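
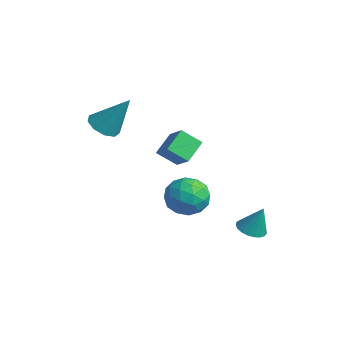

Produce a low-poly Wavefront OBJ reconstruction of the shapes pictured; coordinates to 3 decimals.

v -3.326 -2.087 1.005
v -2.861 -2.819 1.152
v -2.454 -1.173 2.795
v -2.546 -2.441 0.806
v -2.595 -1.897 0.553
v -2.987 -1.442 0.511
v -3.537 -1.288 0.701
v -3.989 -1.508 1.033
v -4.13 -1.999 1.352
v -3.895 -2.53 1.509
v -3.394 -2.854 1.43
v 2.292 2.447 -4.227
v 3.01 2.467 -4.446
v 2.708 2.813 -2.833
v 2.918 2.761 -4.496
v 2.719 3.001 -4.499
v 2.446 3.145 -4.456
v 2.146 3.168 -4.372
v 1.872 3.067 -4.264
v 1.67 2.858 -4.15
v 1.576 2.579 -4.048
v 1.606 2.276 -3.978
v 1.755 2.004 -3.951
v 1.996 1.808 -3.971
v 2.289 1.722 -4.036
v 2.582 1.762 -4.134
v 2.826 1.92 -4.248
v 2.977 2.17 -4.358
v -0.896 1.647 -4.544
v -0.457 0.997 -3.68
v -2.603 1.563 -3.74
v -2.164 0.913 -2.876
v -1.864 2.037 -2.971
v -0.81 2.089 -3.467
v -2.25 0.471 -3.953
v -1.196 0.523 -4.449
v -1.294 0.27 -3.314
v -1.056 1.238 -2.707
v -2.004 1.322 -4.713
v -1.766 2.29 -4.106
v -0.527 1.329 -4.182
v -2.533 1.231 -3.238
v -2.357 1.892 -3.293
v -2.099 1.51 -2.785
v -0.734 1.971 -4.058
v -0.476 1.589 -3.55
v -1.303 2.201 -3.133
v -2.584 0.971 -3.87
v -2.326 0.589 -3.362
v -0.961 1.05 -4.635
v -0.703 0.668 -4.127
v -1.757 0.359 -4.287
v -0.761 0.52 -3.459
v -1.764 0.471 -2.987
v -1.815 0.211 -3.62
v -1.195 0.241 -3.912
v -0.621 1.089 -3.103
v -1.624 1.04 -2.63
v -1.448 1.701 -2.686
v -0.828 1.731 -2.978
v -1.113 0.662 -2.888
v -1.436 1.52 -4.79
v -2.439 1.471 -4.317
v -2.232 0.829 -4.442
v -1.612 0.859 -4.734
v -1.296 2.089 -4.433
v -2.299 2.04 -3.961
v -1.865 2.319 -3.508
v -1.245 2.349 -3.8
v -1.947 1.898 -4.532
v -2.595 1.337 -2.117
v -3.126 0.513 -1.357
v -3.1 2.361 -1.36
v -3.631 1.537 -0.6
v -1.489 1.323 -1.36
v -2.02 0.499 -0.6
v -1.994 2.347 -0.603
v -2.525 1.523 0.157
f 2 1 4
f 2 4 3
f 4 1 5
f 4 5 3
f 5 1 6
f 5 6 3
f 6 1 7
f 6 7 3
f 7 1 8
f 7 8 3
f 8 1 9
f 8 9 3
f 9 1 10
f 9 10 3
f 10 1 11
f 10 11 3
f 11 1 2
f 11 2 3
f 13 12 15
f 13 15 14
f 15 12 16
f 15 16 14
f 16 12 17
f 16 17 14
f 17 12 18
f 17 18 14
f 18 12 19
f 18 19 14
f 19 12 20
f 19 20 14
f 20 12 21
f 20 21 14
f 21 12 22
f 21 22 14
f 22 12 23
f 22 23 14
f 23 12 24
f 23 24 14
f 24 12 25
f 24 25 14
f 25 12 26
f 25 26 14
f 26 12 27
f 26 27 14
f 27 12 28
f 27 28 14
f 28 12 13
f 28 13 14
f 29 66 45
f 66 40 69
f 45 69 34
f 66 69 45
f 29 45 41
f 45 34 46
f 41 46 30
f 45 46 41
f 29 41 50
f 41 30 51
f 50 51 36
f 41 51 50
f 29 50 62
f 50 36 65
f 62 65 39
f 50 65 62
f 29 62 66
f 62 39 70
f 66 70 40
f 62 70 66
f 30 46 57
f 46 34 60
f 57 60 38
f 46 60 57
f 34 69 47
f 69 40 68
f 47 68 33
f 69 68 47
f 40 70 67
f 70 39 63
f 67 63 31
f 70 63 67
f 39 65 64
f 65 36 52
f 64 52 35
f 65 52 64
f 36 51 56
f 51 30 53
f 56 53 37
f 51 53 56
f 32 58 44
f 58 38 59
f 44 59 33
f 58 59 44
f 32 44 42
f 44 33 43
f 42 43 31
f 44 43 42
f 32 42 49
f 42 31 48
f 49 48 35
f 42 48 49
f 32 49 54
f 49 35 55
f 54 55 37
f 49 55 54
f 32 54 58
f 54 37 61
f 58 61 38
f 54 61 58
f 33 59 47
f 59 38 60
f 47 60 34
f 59 60 47
f 31 43 67
f 43 33 68
f 67 68 40
f 43 68 67
f 35 48 64
f 48 31 63
f 64 63 39
f 48 63 64
f 37 55 56
f 55 35 52
f 56 52 36
f 55 52 56
f 38 61 57
f 61 37 53
f 57 53 30
f 61 53 57
f 72 74 71
f 75 72 71
f 71 74 73
f 73 75 71
f 72 78 74
f 76 72 75
f 76 78 72
f 74 78 73
f 77 75 73
f 73 78 77
f 77 76 75
f 78 76 77



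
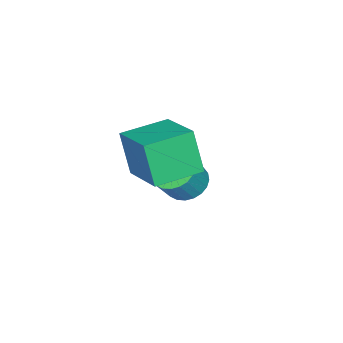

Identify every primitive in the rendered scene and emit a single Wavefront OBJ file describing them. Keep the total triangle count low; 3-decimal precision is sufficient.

v -0.448 0.606 -0.382
v 0.017 1.186 -0.619
v 0.653 1.054 0.305
v 0.188 0.474 0.542
v -0.19 1.338 -0.456
v 0.447 1.206 0.469
v -0.435 1.379 -0.281
v 0.201 1.247 0.644
v -0.683 1.303 -0.121
v -0.047 1.171 0.803
v -0.895 1.12 -0.001
v -0.258 0.988 0.923
v -1.039 0.859 0.06
v -0.402 0.727 0.985
v -1.093 0.559 0.055
v -0.456 0.427 0.979
v -1.048 0.267 -0.017
v -0.412 0.135 0.907
v -0.913 0.026 -0.145
v -0.277 -0.106 0.779
v -0.707 -0.126 -0.309
v -0.07 -0.258 0.616
v -0.461 -0.167 -0.484
v 0.175 -0.299 0.441
v -0.213 -0.091 -0.643
v 0.423 -0.223 0.281
v -0.002 0.092 -0.763
v 0.635 -0.04 0.161
v 0.142 0.353 -0.825
v 0.779 0.221 0.1
v 0.196 0.653 -0.819
v 0.833 0.521 0.105
v 0.152 0.945 -0.747
v 0.788 0.813 0.177
v 2.708 0.637 2.122
v 2.545 0.128 3.641
v 1.268 1.434 2.235
v 1.104 0.925 3.753
v 3.596 2.155 2.727
v 3.432 1.646 4.245
v 2.155 2.952 2.839
v 1.992 2.443 4.358
f 2 1 5
f 2 5 3
f 3 5 6
f 3 6 4
f 5 1 7
f 5 7 6
f 6 7 8
f 6 8 4
f 7 1 9
f 7 9 8
f 8 9 10
f 8 10 4
f 9 1 11
f 9 11 10
f 10 11 12
f 10 12 4
f 11 1 13
f 11 13 12
f 12 13 14
f 12 14 4
f 13 1 15
f 13 15 14
f 14 15 16
f 14 16 4
f 15 1 17
f 15 17 16
f 16 17 18
f 16 18 4
f 17 1 19
f 17 19 18
f 18 19 20
f 18 20 4
f 19 1 21
f 19 21 20
f 20 21 22
f 20 22 4
f 21 1 23
f 21 23 22
f 22 23 24
f 22 24 4
f 23 1 25
f 23 25 24
f 24 25 26
f 24 26 4
f 25 1 27
f 25 27 26
f 26 27 28
f 26 28 4
f 27 1 29
f 27 29 28
f 28 29 30
f 28 30 4
f 29 1 31
f 29 31 30
f 30 31 32
f 30 32 4
f 31 1 33
f 31 33 32
f 32 33 34
f 32 34 4
f 33 1 2
f 33 2 34
f 34 2 3
f 34 3 4
f 36 38 35
f 39 36 35
f 35 38 37
f 37 39 35
f 36 42 38
f 40 36 39
f 40 42 36
f 38 42 37
f 41 39 37
f 37 42 41
f 41 40 39
f 42 40 41



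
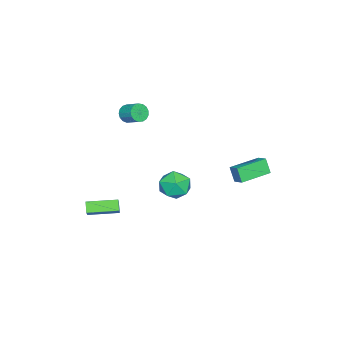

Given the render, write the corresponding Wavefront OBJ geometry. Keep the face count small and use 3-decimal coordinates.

v 2.132 -4.804 -4.002
v 1.639 -5.083 -3.41
v 1.268 -3.048 -3.894
v 0.775 -3.327 -3.302
v 3.045 -4.413 -3.058
v 2.552 -4.692 -2.466
v 2.181 -2.657 -2.95
v 1.688 -2.936 -2.358
v -1.852 3.163 -1.338
v -2.106 2.74 -0.332
v -3.612 4.343 -1.286
v -3.866 3.921 -0.28
v -1.414 3.799 -0.96
v -1.668 3.377 0.046
v -3.174 4.98 -0.908
v -3.428 4.557 0.098
v 0.532 1.267 -0.882
v 1.617 1.477 -0.619
v 0.683 -0.417 -0.161
v 1.768 -0.207 0.102
v 0.936 0.337 0.651
v 0.842 1.377 0.205
v 1.458 -0.317 -0.985
v 1.364 0.723 -1.431
v 2.189 0.498 -0.683
v 1.866 0.902 0.328
v 0.434 0.158 -1.108
v 0.111 0.562 -0.097
v -1.879 -3.863 2.919
v -1.265 -3.924 2.611
v -0.887 -2.958 3.173
v -1.501 -2.897 3.481
v -1.439 -3.735 2.403
v -1.061 -2.769 2.966
v -1.714 -3.575 2.314
v -1.336 -2.609 2.876
v -2.027 -3.482 2.363
v -1.648 -2.516 2.925
v -2.306 -3.475 2.54
v -1.928 -2.509 3.102
v -2.487 -3.558 2.803
v -2.109 -2.592 3.365
v -2.529 -3.71 3.093
v -2.151 -2.744 3.655
v -2.422 -3.897 3.343
v -2.044 -2.931 3.905
v -2.191 -4.077 3.496
v -1.813 -3.111 4.058
v -1.888 -4.207 3.517
v -1.51 -3.241 4.079
v -1.583 -4.259 3.4
v -1.205 -3.293 3.963
v -1.346 -4.22 3.174
v -0.968 -3.254 3.736
v -1.231 -4.099 2.889
v -0.853 -3.133 3.451
f 2 4 1
f 5 2 1
f 1 4 3
f 3 5 1
f 2 8 4
f 6 2 5
f 6 8 2
f 4 8 3
f 7 5 3
f 3 8 7
f 7 6 5
f 8 6 7
f 10 12 9
f 13 10 9
f 9 12 11
f 11 13 9
f 10 16 12
f 14 10 13
f 14 16 10
f 12 16 11
f 15 13 11
f 11 16 15
f 15 14 13
f 16 14 15
f 17 28 22
f 17 22 18
f 17 18 24
f 17 24 27
f 17 27 28
f 18 22 26
f 22 28 21
f 28 27 19
f 27 24 23
f 24 18 25
f 20 26 21
f 20 21 19
f 20 19 23
f 20 23 25
f 20 25 26
f 21 26 22
f 19 21 28
f 23 19 27
f 25 23 24
f 26 25 18
f 30 29 33
f 30 33 31
f 31 33 34
f 31 34 32
f 33 29 35
f 33 35 34
f 34 35 36
f 34 36 32
f 35 29 37
f 35 37 36
f 36 37 38
f 36 38 32
f 37 29 39
f 37 39 38
f 38 39 40
f 38 40 32
f 39 29 41
f 39 41 40
f 40 41 42
f 40 42 32
f 41 29 43
f 41 43 42
f 42 43 44
f 42 44 32
f 43 29 45
f 43 45 44
f 44 45 46
f 44 46 32
f 45 29 47
f 45 47 46
f 46 47 48
f 46 48 32
f 47 29 49
f 47 49 48
f 48 49 50
f 48 50 32
f 49 29 51
f 49 51 50
f 50 51 52
f 50 52 32
f 51 29 53
f 51 53 52
f 52 53 54
f 52 54 32
f 53 29 55
f 53 55 54
f 54 55 56
f 54 56 32
f 55 29 30
f 55 30 56
f 56 30 31
f 56 31 32



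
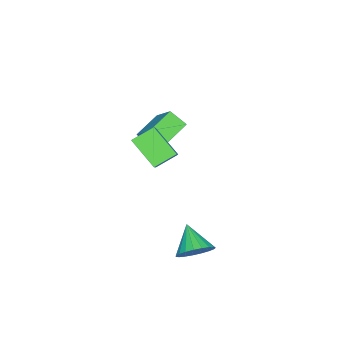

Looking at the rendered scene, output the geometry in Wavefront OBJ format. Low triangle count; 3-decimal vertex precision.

v 0.515 0.071 0.172
v -0.323 0.748 0.744
v 0.852 1.416 -0.927
v 0.014 2.094 -0.355
v 1.546 0.566 1.095
v 0.708 1.244 1.667
v 1.883 1.912 -0.004
v 1.045 2.589 0.568
v -2.913 -0.894 -3.002
v -2.803 -1.714 -2.292
v -4.316 -0.581 -2.423
v -4.206 -1.401 -1.713
v -2.154 0.261 -1.787
v -2.044 -0.559 -1.077
v -3.557 0.574 -1.208
v -3.447 -0.246 -0.498
v 2.541 4.37 -4.419
v 3.224 3.755 -4.411
v 1.719 3.47 -3.461
v 3.318 3.981 -4.118
v 3.278 4.275 -3.876
v 3.109 4.586 -3.728
v 2.843 4.859 -3.7
v 2.524 5.047 -3.796
v 2.208 5.119 -3.999
v 1.95 5.061 -4.275
v 1.794 4.884 -4.576
v 1.767 4.618 -4.85
v 1.873 4.309 -5.049
v 2.095 4.011 -5.139
v 2.394 3.775 -5.104
v 2.719 3.642 -4.951
v 3.012 3.635 -4.706
f 2 4 1
f 5 2 1
f 1 4 3
f 3 5 1
f 2 8 4
f 6 2 5
f 6 8 2
f 4 8 3
f 7 5 3
f 3 8 7
f 7 6 5
f 8 6 7
f 10 12 9
f 13 10 9
f 9 12 11
f 11 13 9
f 10 16 12
f 14 10 13
f 14 16 10
f 12 16 11
f 15 13 11
f 11 16 15
f 15 14 13
f 16 14 15
f 18 17 20
f 18 20 19
f 20 17 21
f 20 21 19
f 21 17 22
f 21 22 19
f 22 17 23
f 22 23 19
f 23 17 24
f 23 24 19
f 24 17 25
f 24 25 19
f 25 17 26
f 25 26 19
f 26 17 27
f 26 27 19
f 27 17 28
f 27 28 19
f 28 17 29
f 28 29 19
f 29 17 30
f 29 30 19
f 30 17 31
f 30 31 19
f 31 17 32
f 31 32 19
f 32 17 33
f 32 33 19
f 33 17 18
f 33 18 19



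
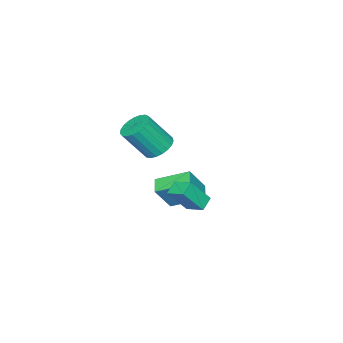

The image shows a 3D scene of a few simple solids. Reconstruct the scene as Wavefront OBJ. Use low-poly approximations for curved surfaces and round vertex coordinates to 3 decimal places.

v -0.091 -0.32 1.979
v 0.421 -0.885 1.428
v 1.282 -1.804 3.17
v 0.771 -1.24 3.721
v 0.658 -0.578 1.473
v 1.52 -1.497 3.215
v 0.766 -0.226 1.605
v 1.628 -1.146 3.347
v 0.726 0.109 1.801
v 1.588 -0.81 3.544
v 0.545 0.37 2.029
v 1.407 -0.549 3.771
v 0.254 0.512 2.248
v 1.115 -0.407 3.99
v -0.097 0.51 2.42
v 0.764 -0.41 4.162
v -0.447 0.364 2.516
v 0.415 -0.555 4.258
v -0.735 0.1 2.519
v 0.126 -0.819 4.261
v -0.912 -0.237 2.429
v -0.05 -1.156 4.171
v -0.947 -0.588 2.261
v -0.085 -1.507 4.003
v -0.833 -0.893 2.044
v 0.028 -1.812 3.786
v -0.592 -1.099 1.816
v 0.27 -2.018 3.558
v -0.264 -1.17 1.616
v 0.598 -2.089 3.358
v 0.094 -1.094 1.479
v 0.956 -2.014 3.221
v -3.748 -2.162 -4.258
v -4.555 -0.399 -3.4
v -2.972 -1.614 -4.656
v -3.779 0.149 -3.799
v -2.701 -2.469 -2.641
v -3.508 -0.706 -1.784
v -1.925 -1.921 -3.04
v -2.732 -0.158 -2.182
v -0.829 0.945 -2.74
v -1.631 0.871 -2.275
v -0.686 2.099 -2.31
v -1.488 2.025 -1.845
v 0.068 0.295 -1.295
v -0.734 0.221 -0.83
v 0.211 1.449 -0.865
v -0.591 1.375 -0.4
f 2 1 5
f 2 5 3
f 3 5 6
f 3 6 4
f 5 1 7
f 5 7 6
f 6 7 8
f 6 8 4
f 7 1 9
f 7 9 8
f 8 9 10
f 8 10 4
f 9 1 11
f 9 11 10
f 10 11 12
f 10 12 4
f 11 1 13
f 11 13 12
f 12 13 14
f 12 14 4
f 13 1 15
f 13 15 14
f 14 15 16
f 14 16 4
f 15 1 17
f 15 17 16
f 16 17 18
f 16 18 4
f 17 1 19
f 17 19 18
f 18 19 20
f 18 20 4
f 19 1 21
f 19 21 20
f 20 21 22
f 20 22 4
f 21 1 23
f 21 23 22
f 22 23 24
f 22 24 4
f 23 1 25
f 23 25 24
f 24 25 26
f 24 26 4
f 25 1 27
f 25 27 26
f 26 27 28
f 26 28 4
f 27 1 29
f 27 29 28
f 28 29 30
f 28 30 4
f 29 1 31
f 29 31 30
f 30 31 32
f 30 32 4
f 31 1 2
f 31 2 32
f 32 2 3
f 32 3 4
f 34 36 33
f 37 34 33
f 33 36 35
f 35 37 33
f 34 40 36
f 38 34 37
f 38 40 34
f 36 40 35
f 39 37 35
f 35 40 39
f 39 38 37
f 40 38 39
f 42 44 41
f 45 42 41
f 41 44 43
f 43 45 41
f 42 48 44
f 46 42 45
f 46 48 42
f 44 48 43
f 47 45 43
f 43 48 47
f 47 46 45
f 48 46 47



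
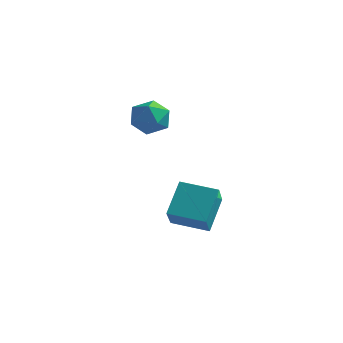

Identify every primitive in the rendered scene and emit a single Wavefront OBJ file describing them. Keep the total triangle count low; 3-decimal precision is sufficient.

v -1.083 1.651 -1.256
v -1.163 2.886 -0.047
v -1.476 2.722 -2.377
v -1.555 3.958 -1.169
v 0.495 1.982 -1.491
v 0.416 3.218 -0.283
v 0.103 3.054 -2.613
v 0.023 4.289 -1.404
v -3.146 3.506 3.18
v -2.258 3.766 3.143
v -2.722 2.074 3.297
v -1.834 2.334 3.26
v -2.347 2.542 4.002
v -2.609 3.427 3.93
v -2.371 2.413 2.51
v -2.633 3.298 2.438
v -1.78 3.091 2.729
v -1.765 3.17 3.651
v -3.215 2.67 2.789
v -3.2 2.749 3.711
f 2 4 1
f 5 2 1
f 1 4 3
f 3 5 1
f 2 8 4
f 6 2 5
f 6 8 2
f 4 8 3
f 7 5 3
f 3 8 7
f 7 6 5
f 8 6 7
f 9 20 14
f 9 14 10
f 9 10 16
f 9 16 19
f 9 19 20
f 10 14 18
f 14 20 13
f 20 19 11
f 19 16 15
f 16 10 17
f 12 18 13
f 12 13 11
f 12 11 15
f 12 15 17
f 12 17 18
f 13 18 14
f 11 13 20
f 15 11 19
f 17 15 16
f 18 17 10



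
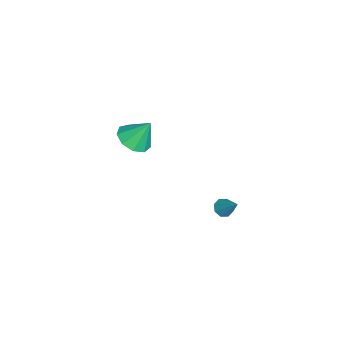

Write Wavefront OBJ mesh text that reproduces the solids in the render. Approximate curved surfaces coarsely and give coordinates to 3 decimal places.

v 3.264 2.855 2.448
v 3.582 3.122 2.058
v 4.036 3.605 3.592
v 3.219 3.343 2.158
v 2.883 3.278 2.428
v 2.77 2.965 2.71
v 2.946 2.587 2.839
v 3.309 2.366 2.739
v 3.646 2.432 2.469
v 3.759 2.745 2.187
v -3.732 -2.615 1.119
v -2.823 -3.147 1.439
v -3.708 -1.685 2.601
v -2.637 -2.531 1.049
v -2.963 -1.954 0.692
v -3.648 -1.687 0.535
v -4.373 -1.854 0.651
v -4.797 -2.377 0.986
v -4.723 -3.011 1.383
v -4.185 -3.461 1.657
v -3.435 -3.514 1.679
f 2 1 4
f 2 4 3
f 4 1 5
f 4 5 3
f 5 1 6
f 5 6 3
f 6 1 7
f 6 7 3
f 7 1 8
f 7 8 3
f 8 1 9
f 8 9 3
f 9 1 10
f 9 10 3
f 10 1 2
f 10 2 3
f 12 11 14
f 12 14 13
f 14 11 15
f 14 15 13
f 15 11 16
f 15 16 13
f 16 11 17
f 16 17 13
f 17 11 18
f 17 18 13
f 18 11 19
f 18 19 13
f 19 11 20
f 19 20 13
f 20 11 21
f 20 21 13
f 21 11 12
f 21 12 13



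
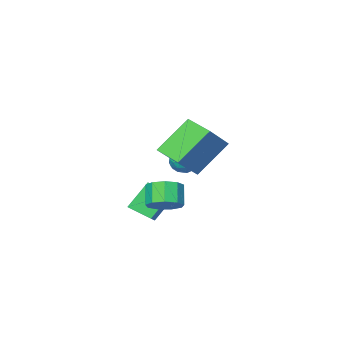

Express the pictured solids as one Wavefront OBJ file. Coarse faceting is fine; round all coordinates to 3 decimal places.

v -1.893 -1.534 -2.528
v -1.22 -2.401 -1.951
v -0.701 -0.02 -1.645
v -0.028 -0.886 -1.068
v -0.852 -1.594 -3.832
v -0.179 -2.46 -3.255
v 0.34 -0.079 -2.949
v 1.013 -0.946 -2.372
v 0.01 1.433 0.862
v -1.428 1.682 2.468
v -0.18 2.768 0.485
v -1.618 3.017 2.091
v 1.358 1.943 1.989
v -0.08 2.192 3.595
v 1.168 3.278 1.612
v -0.27 3.527 3.218
v -3.979 -2.621 -1.338
v -3.253 -2.715 -1.603
v -3.847 -3.645 -0.617
v -3.121 -3.739 -0.882
v -3.291 -3.138 -0.418
v -3.373 -2.505 -0.863
v -3.727 -3.855 -1.357
v -3.809 -3.222 -1.802
v -3.098 -3.477 -1.615
v -2.828 -3.034 -1.035
v -4.272 -3.326 -1.185
v -4.002 -2.883 -0.605
v -3.628 -2.578 -1.534
v -3.472 -3.782 -0.686
v -3.572 -3.429 -0.413
v -3.146 -3.483 -0.569
v -3.698 -2.455 -1.099
v -3.272 -2.51 -1.255
v -3.294 -2.758 -0.558
v -3.828 -3.85 -0.965
v -3.402 -3.905 -1.121
v -3.954 -2.877 -1.651
v -3.528 -2.931 -1.807
v -3.806 -3.602 -1.662
v -3.11 -3.081 -1.697
v -3.032 -3.683 -1.273
v -3.388 -3.751 -1.552
v -3.436 -3.38 -1.813
v -2.951 -2.821 -1.356
v -2.874 -3.422 -0.932
v -2.974 -3.069 -0.659
v -3.022 -2.697 -0.921
v -2.86 -3.269 -1.362
v -4.226 -2.938 -1.288
v -4.149 -3.539 -0.864
v -4.078 -3.663 -1.299
v -4.126 -3.291 -1.561
v -4.068 -2.677 -0.947
v -3.99 -3.279 -0.523
v -3.664 -2.98 -0.407
v -3.712 -2.609 -0.668
v -4.24 -3.091 -0.858
v 1.39 2.605 -1.062
v 1.804 1.929 -1.309
v 1.424 1.359 -0.385
v 1.01 2.035 -0.138
v 2.135 2.249 -0.976
v 1.755 1.679 -0.052
v 2.117 2.735 -0.683
v 1.737 2.165 0.241
v 1.759 3.16 -0.568
v 1.379 2.59 0.356
v 1.228 3.326 -0.683
v 0.849 2.756 0.24
v 0.773 3.154 -0.976
v 0.394 2.584 -0.053
v 0.607 2.725 -1.309
v 0.227 2.155 -0.386
v 0.807 2.24 -1.527
v 0.427 1.67 -0.603
v 1.279 1.926 -1.526
v 0.9 1.356 -0.603
f 2 4 1
f 5 2 1
f 1 4 3
f 3 5 1
f 2 8 4
f 6 2 5
f 6 8 2
f 4 8 3
f 7 5 3
f 3 8 7
f 7 6 5
f 8 6 7
f 10 12 9
f 13 10 9
f 9 12 11
f 11 13 9
f 10 16 12
f 14 10 13
f 14 16 10
f 12 16 11
f 15 13 11
f 11 16 15
f 15 14 13
f 16 14 15
f 17 54 33
f 54 28 57
f 33 57 22
f 54 57 33
f 17 33 29
f 33 22 34
f 29 34 18
f 33 34 29
f 17 29 38
f 29 18 39
f 38 39 24
f 29 39 38
f 17 38 50
f 38 24 53
f 50 53 27
f 38 53 50
f 17 50 54
f 50 27 58
f 54 58 28
f 50 58 54
f 18 34 45
f 34 22 48
f 45 48 26
f 34 48 45
f 22 57 35
f 57 28 56
f 35 56 21
f 57 56 35
f 28 58 55
f 58 27 51
f 55 51 19
f 58 51 55
f 27 53 52
f 53 24 40
f 52 40 23
f 53 40 52
f 24 39 44
f 39 18 41
f 44 41 25
f 39 41 44
f 20 46 32
f 46 26 47
f 32 47 21
f 46 47 32
f 20 32 30
f 32 21 31
f 30 31 19
f 32 31 30
f 20 30 37
f 30 19 36
f 37 36 23
f 30 36 37
f 20 37 42
f 37 23 43
f 42 43 25
f 37 43 42
f 20 42 46
f 42 25 49
f 46 49 26
f 42 49 46
f 21 47 35
f 47 26 48
f 35 48 22
f 47 48 35
f 19 31 55
f 31 21 56
f 55 56 28
f 31 56 55
f 23 36 52
f 36 19 51
f 52 51 27
f 36 51 52
f 25 43 44
f 43 23 40
f 44 40 24
f 43 40 44
f 26 49 45
f 49 25 41
f 45 41 18
f 49 41 45
f 60 59 63
f 60 63 61
f 61 63 64
f 61 64 62
f 63 59 65
f 63 65 64
f 64 65 66
f 64 66 62
f 65 59 67
f 65 67 66
f 66 67 68
f 66 68 62
f 67 59 69
f 67 69 68
f 68 69 70
f 68 70 62
f 69 59 71
f 69 71 70
f 70 71 72
f 70 72 62
f 71 59 73
f 71 73 72
f 72 73 74
f 72 74 62
f 73 59 75
f 73 75 74
f 74 75 76
f 74 76 62
f 75 59 77
f 75 77 76
f 76 77 78
f 76 78 62
f 77 59 60
f 77 60 78
f 78 60 61
f 78 61 62



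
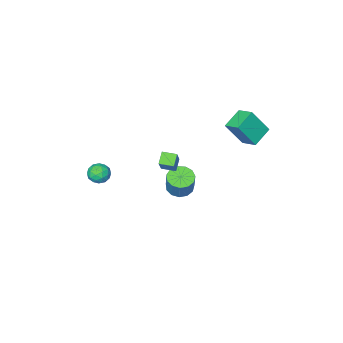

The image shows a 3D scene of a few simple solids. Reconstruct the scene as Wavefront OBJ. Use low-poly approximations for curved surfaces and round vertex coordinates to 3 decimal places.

v -1.928 -2.224 -2.719
v -1.143 -2.434 -2.832
v -0.788 -1.846 -1.454
v -1.572 -1.636 -1.341
v -1.189 -2.007 -3.002
v -0.834 -1.419 -1.624
v -1.47 -1.649 -3.083
v -1.114 -1.061 -1.704
v -1.896 -1.473 -3.048
v -1.54 -0.885 -1.669
v -2.332 -1.536 -2.908
v -1.976 -0.948 -1.53
v -2.64 -1.817 -2.709
v -2.284 -1.229 -1.331
v -2.722 -2.227 -2.513
v -2.366 -1.639 -1.135
v -2.551 -2.636 -2.382
v -2.196 -2.048 -1.004
v -2.183 -2.915 -2.358
v -1.827 -2.327 -0.98
v -1.734 -2.974 -2.449
v -1.378 -2.386 -1.071
v -1.346 -2.795 -2.626
v -0.991 -2.207 -1.248
v 3.485 -1.357 1.393
v 3.919 -1.782 1.749
v 3.361 -2.158 0.591
v 3.795 -2.583 0.947
v 3.157 -2.433 1.207
v 3.234 -1.938 1.702
v 4.046 -2.002 0.638
v 4.123 -1.507 1.133
v 4.266 -2.18 1.283
v 3.717 -2.447 1.634
v 3.563 -1.493 0.706
v 3.014 -1.76 1.057
v 3.713 -1.499 1.641
v 3.567 -2.441 0.699
v 3.192 -2.353 0.851
v 3.447 -2.602 1.061
v 3.31 -1.591 1.614
v 3.566 -1.841 1.823
v 3.118 -2.224 1.504
v 3.714 -2.099 0.517
v 3.97 -2.349 0.726
v 3.833 -1.338 1.279
v 4.088 -1.587 1.489
v 4.162 -1.716 0.836
v 4.172 -1.983 1.577
v 4.099 -2.454 1.106
v 4.247 -2.112 0.924
v 4.292 -1.821 1.215
v 3.849 -2.14 1.783
v 3.776 -2.61 1.312
v 3.401 -2.523 1.464
v 3.447 -2.232 1.756
v 4.053 -2.374 1.509
v 3.504 -1.33 1.028
v 3.431 -1.8 0.557
v 3.833 -1.708 0.584
v 3.879 -1.417 0.876
v 3.181 -1.486 1.234
v 3.108 -1.957 0.763
v 2.988 -2.119 1.125
v 3.033 -1.828 1.416
v 3.227 -1.566 0.831
v -1.099 -2.578 0.032
v -0.356 -1.731 1.344
v -1.684 -1.951 -0.042
v -0.941 -1.104 1.27
v -0.599 -2.176 -0.51
v 0.144 -1.329 0.802
v -1.184 -1.549 -0.584
v -0.441 -0.702 0.728
v -4.814 0.974 3.162
v -3.979 0.461 4.636
v -4.922 2.007 3.581
v -4.087 1.494 5.056
v -3.613 1.326 2.604
v -2.778 0.813 4.079
v -3.721 2.359 3.024
v -2.886 1.846 4.498
f 2 1 5
f 2 5 3
f 3 5 6
f 3 6 4
f 5 1 7
f 5 7 6
f 6 7 8
f 6 8 4
f 7 1 9
f 7 9 8
f 8 9 10
f 8 10 4
f 9 1 11
f 9 11 10
f 10 11 12
f 10 12 4
f 11 1 13
f 11 13 12
f 12 13 14
f 12 14 4
f 13 1 15
f 13 15 14
f 14 15 16
f 14 16 4
f 15 1 17
f 15 17 16
f 16 17 18
f 16 18 4
f 17 1 19
f 17 19 18
f 18 19 20
f 18 20 4
f 19 1 21
f 19 21 20
f 20 21 22
f 20 22 4
f 21 1 23
f 21 23 22
f 22 23 24
f 22 24 4
f 23 1 2
f 23 2 24
f 24 2 3
f 24 3 4
f 25 62 41
f 62 36 65
f 41 65 30
f 62 65 41
f 25 41 37
f 41 30 42
f 37 42 26
f 41 42 37
f 25 37 46
f 37 26 47
f 46 47 32
f 37 47 46
f 25 46 58
f 46 32 61
f 58 61 35
f 46 61 58
f 25 58 62
f 58 35 66
f 62 66 36
f 58 66 62
f 26 42 53
f 42 30 56
f 53 56 34
f 42 56 53
f 30 65 43
f 65 36 64
f 43 64 29
f 65 64 43
f 36 66 63
f 66 35 59
f 63 59 27
f 66 59 63
f 35 61 60
f 61 32 48
f 60 48 31
f 61 48 60
f 32 47 52
f 47 26 49
f 52 49 33
f 47 49 52
f 28 54 40
f 54 34 55
f 40 55 29
f 54 55 40
f 28 40 38
f 40 29 39
f 38 39 27
f 40 39 38
f 28 38 45
f 38 27 44
f 45 44 31
f 38 44 45
f 28 45 50
f 45 31 51
f 50 51 33
f 45 51 50
f 28 50 54
f 50 33 57
f 54 57 34
f 50 57 54
f 29 55 43
f 55 34 56
f 43 56 30
f 55 56 43
f 27 39 63
f 39 29 64
f 63 64 36
f 39 64 63
f 31 44 60
f 44 27 59
f 60 59 35
f 44 59 60
f 33 51 52
f 51 31 48
f 52 48 32
f 51 48 52
f 34 57 53
f 57 33 49
f 53 49 26
f 57 49 53
f 68 70 67
f 71 68 67
f 67 70 69
f 69 71 67
f 68 74 70
f 72 68 71
f 72 74 68
f 70 74 69
f 73 71 69
f 69 74 73
f 73 72 71
f 74 72 73
f 76 78 75
f 79 76 75
f 75 78 77
f 77 79 75
f 76 82 78
f 80 76 79
f 80 82 76
f 78 82 77
f 81 79 77
f 77 82 81
f 81 80 79
f 82 80 81



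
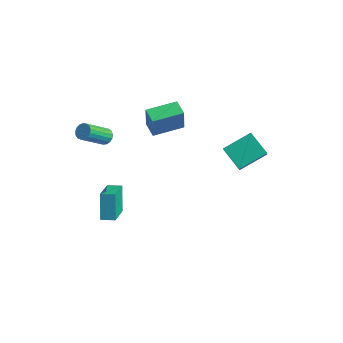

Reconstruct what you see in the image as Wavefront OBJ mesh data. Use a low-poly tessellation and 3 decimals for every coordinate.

v -2.872 -3.482 -4.003
v -3.428 -2.795 -2.504
v -3.691 -1.897 -5.033
v -4.248 -1.211 -3.534
v -2.132 -3.049 -3.926
v -2.689 -2.363 -2.427
v -2.952 -1.465 -4.956
v -3.508 -0.778 -3.457
v -1.493 -0.446 2.267
v -1.394 -0.599 3.736
v -2.379 0.066 2.38
v -2.281 -0.088 3.849
v -0.559 1.148 2.371
v -0.461 0.994 3.84
v -1.446 1.659 2.484
v -1.347 1.506 3.953
v 0.91 2.866 -0.191
v 1.683 4.391 0.541
v 2.232 2.6 -1.033
v 3.005 4.125 -0.3
v 1.455 2.055 0.92
v 2.228 3.58 1.653
v 2.777 1.789 0.079
v 3.55 3.314 0.811
v -3.308 -2.342 2.574
v -3.097 -2.039 2.954
v -3.48 -3.415 4.266
v -3.692 -3.718 3.886
v -3.342 -1.972 2.952
v -3.725 -3.348 4.264
v -3.579 -1.99 2.864
v -3.962 -3.366 4.176
v -3.754 -2.089 2.709
v -4.137 -3.465 4.021
v -3.827 -2.245 2.523
v -4.211 -3.622 3.836
v -3.781 -2.424 2.349
v -4.165 -3.801 3.662
v -3.627 -2.584 2.227
v -4.011 -3.96 3.539
v -3.4 -2.688 2.184
v -3.783 -4.065 3.496
v -3.152 -2.713 2.23
v -3.535 -4.09 3.542
v -2.939 -2.653 2.355
v -3.323 -4.03 3.667
v -2.812 -2.522 2.53
v -3.195 -3.898 3.843
v -2.798 -2.349 2.716
v -3.181 -3.725 4.028
v -2.9 -2.175 2.868
v -3.284 -3.551 4.181
f 2 4 1
f 5 2 1
f 1 4 3
f 3 5 1
f 2 8 4
f 6 2 5
f 6 8 2
f 4 8 3
f 7 5 3
f 3 8 7
f 7 6 5
f 8 6 7
f 10 12 9
f 13 10 9
f 9 12 11
f 11 13 9
f 10 16 12
f 14 10 13
f 14 16 10
f 12 16 11
f 15 13 11
f 11 16 15
f 15 14 13
f 16 14 15
f 18 20 17
f 21 18 17
f 17 20 19
f 19 21 17
f 18 24 20
f 22 18 21
f 22 24 18
f 20 24 19
f 23 21 19
f 19 24 23
f 23 22 21
f 24 22 23
f 26 25 29
f 26 29 27
f 27 29 30
f 27 30 28
f 29 25 31
f 29 31 30
f 30 31 32
f 30 32 28
f 31 25 33
f 31 33 32
f 32 33 34
f 32 34 28
f 33 25 35
f 33 35 34
f 34 35 36
f 34 36 28
f 35 25 37
f 35 37 36
f 36 37 38
f 36 38 28
f 37 25 39
f 37 39 38
f 38 39 40
f 38 40 28
f 39 25 41
f 39 41 40
f 40 41 42
f 40 42 28
f 41 25 43
f 41 43 42
f 42 43 44
f 42 44 28
f 43 25 45
f 43 45 44
f 44 45 46
f 44 46 28
f 45 25 47
f 45 47 46
f 46 47 48
f 46 48 28
f 47 25 49
f 47 49 48
f 48 49 50
f 48 50 28
f 49 25 51
f 49 51 50
f 50 51 52
f 50 52 28
f 51 25 26
f 51 26 52
f 52 26 27
f 52 27 28



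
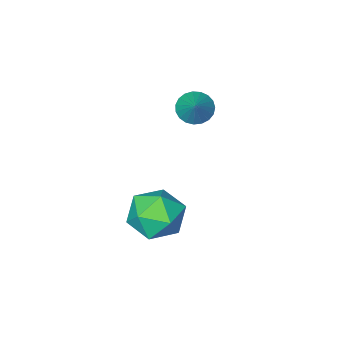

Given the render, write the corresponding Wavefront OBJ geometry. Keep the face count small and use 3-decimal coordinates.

v 0.447 -2.341 0.375
v 1.012 -2.824 0.47
v 1.033 -1.459 1.365
v 1.121 -2.641 0.242
v 1.113 -2.405 0.037
v 0.99 -2.159 -0.109
v 0.773 -1.944 -0.172
v 0.5 -1.798 -0.14
v 0.217 -1.745 -0.019
v -0.026 -1.796 0.17
v -0.187 -1.94 0.394
v -0.239 -2.154 0.615
v -0.172 -2.4 0.794
v 0.002 -2.636 0.901
v 0.253 -2.821 0.917
v 0.537 -2.923 0.839
v 0.806 -2.924 0.681
v 2.06 -0.484 -3.36
v 2.602 -0.154 -4.426
v 3.518 -1.826 -3.034
v 4.06 -1.496 -4.1
v 4.043 -0.707 -3.143
v 3.142 0.122 -3.344
v 2.978 -2.102 -4.116
v 2.077 -1.273 -4.317
v 3.169 -1.154 -4.893
v 3.828 -0.292 -4.292
v 2.292 -1.688 -3.168
v 2.951 -0.826 -2.567
f 2 1 4
f 2 4 3
f 4 1 5
f 4 5 3
f 5 1 6
f 5 6 3
f 6 1 7
f 6 7 3
f 7 1 8
f 7 8 3
f 8 1 9
f 8 9 3
f 9 1 10
f 9 10 3
f 10 1 11
f 10 11 3
f 11 1 12
f 11 12 3
f 12 1 13
f 12 13 3
f 13 1 14
f 13 14 3
f 14 1 15
f 14 15 3
f 15 1 16
f 15 16 3
f 16 1 17
f 16 17 3
f 17 1 2
f 17 2 3
f 18 29 23
f 18 23 19
f 18 19 25
f 18 25 28
f 18 28 29
f 19 23 27
f 23 29 22
f 29 28 20
f 28 25 24
f 25 19 26
f 21 27 22
f 21 22 20
f 21 20 24
f 21 24 26
f 21 26 27
f 22 27 23
f 20 22 29
f 24 20 28
f 26 24 25
f 27 26 19



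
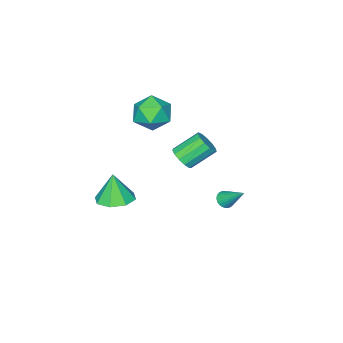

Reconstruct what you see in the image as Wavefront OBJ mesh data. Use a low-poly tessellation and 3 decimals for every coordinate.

v 2.146 -0.138 1.992
v 2.406 -0.534 2.547
v 1.295 0.102 3.523
v 1.034 0.498 2.968
v 2.613 -0.179 2.551
v 1.502 0.457 3.527
v 2.672 0.19 2.378
v 1.56 0.826 3.354
v 2.563 0.454 2.082
v 1.452 1.09 3.058
v 2.322 0.53 1.758
v 1.211 1.166 2.733
v 2.025 0.394 1.508
v 0.914 1.031 2.483
v 1.766 0.09 1.412
v 0.655 0.726 2.387
v 1.628 -0.288 1.5
v 0.516 0.348 2.475
v 1.654 -0.617 1.744
v 0.542 0.019 2.72
v 1.836 -0.795 2.068
v 0.725 -0.159 3.043
v 2.117 -0.764 2.367
v 1.005 -0.128 3.343
v -0.162 -3.214 3.241
v 0.557 -2.537 2.639
v 1.063 -4.623 3.121
v 1.782 -3.946 2.519
v 1.591 -3.733 3.639
v 0.833 -2.862 3.713
v 0.787 -4.298 2.047
v 0.029 -3.427 2.121
v 1.143 -3.207 1.9
v 1.64 -2.858 2.885
v -0.02 -4.302 2.875
v 0.477 -3.953 3.86
v -2.061 -1.115 -4.225
v -1.522 -1.177 -4.137
v -2.119 0.155 -2.995
v -1.523 -1.027 -4.291
v -1.605 -0.891 -4.436
v -1.757 -0.79 -4.548
v -1.956 -0.737 -4.611
v -2.17 -0.743 -4.615
v -2.368 -0.805 -4.56
v -2.519 -0.914 -4.454
v -2.601 -1.054 -4.314
v -2.6 -1.203 -4.159
v -2.518 -1.339 -4.015
v -2.366 -1.441 -3.903
v -2.167 -1.493 -3.84
v -1.953 -1.488 -3.836
v -1.755 -1.426 -3.891
v -1.604 -1.317 -3.997
v 3.19 -3.853 -2.65
v 3.766 -4.759 -2.769
v 3.07 -4.147 -0.99
v 4.241 -4.1 -2.617
v 4.101 -3.296 -2.485
v 3.427 -2.819 -2.45
v 2.615 -2.947 -2.531
v 2.139 -3.606 -2.683
v 2.28 -4.41 -2.815
v 2.953 -4.888 -2.85
f 2 1 5
f 2 5 3
f 3 5 6
f 3 6 4
f 5 1 7
f 5 7 6
f 6 7 8
f 6 8 4
f 7 1 9
f 7 9 8
f 8 9 10
f 8 10 4
f 9 1 11
f 9 11 10
f 10 11 12
f 10 12 4
f 11 1 13
f 11 13 12
f 12 13 14
f 12 14 4
f 13 1 15
f 13 15 14
f 14 15 16
f 14 16 4
f 15 1 17
f 15 17 16
f 16 17 18
f 16 18 4
f 17 1 19
f 17 19 18
f 18 19 20
f 18 20 4
f 19 1 21
f 19 21 20
f 20 21 22
f 20 22 4
f 21 1 23
f 21 23 22
f 22 23 24
f 22 24 4
f 23 1 2
f 23 2 24
f 24 2 3
f 24 3 4
f 25 36 30
f 25 30 26
f 25 26 32
f 25 32 35
f 25 35 36
f 26 30 34
f 30 36 29
f 36 35 27
f 35 32 31
f 32 26 33
f 28 34 29
f 28 29 27
f 28 27 31
f 28 31 33
f 28 33 34
f 29 34 30
f 27 29 36
f 31 27 35
f 33 31 32
f 34 33 26
f 38 37 40
f 38 40 39
f 40 37 41
f 40 41 39
f 41 37 42
f 41 42 39
f 42 37 43
f 42 43 39
f 43 37 44
f 43 44 39
f 44 37 45
f 44 45 39
f 45 37 46
f 45 46 39
f 46 37 47
f 46 47 39
f 47 37 48
f 47 48 39
f 48 37 49
f 48 49 39
f 49 37 50
f 49 50 39
f 50 37 51
f 50 51 39
f 51 37 52
f 51 52 39
f 52 37 53
f 52 53 39
f 53 37 54
f 53 54 39
f 54 37 38
f 54 38 39
f 56 55 58
f 56 58 57
f 58 55 59
f 58 59 57
f 59 55 60
f 59 60 57
f 60 55 61
f 60 61 57
f 61 55 62
f 61 62 57
f 62 55 63
f 62 63 57
f 63 55 64
f 63 64 57
f 64 55 56
f 64 56 57



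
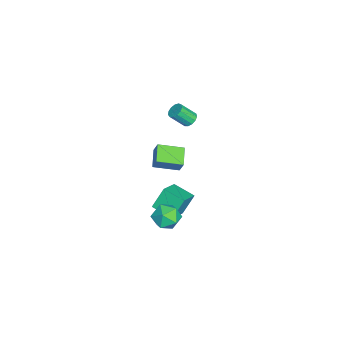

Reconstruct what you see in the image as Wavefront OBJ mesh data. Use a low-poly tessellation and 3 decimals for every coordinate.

v 0.735 2.525 -0.37
v 2.022 2.144 0.364
v 1.283 3.708 -0.718
v 2.57 3.328 0.015
v 1.23 1.952 -1.535
v 2.517 1.572 -0.802
v 1.778 3.136 -1.884
v 3.065 2.755 -1.15
v 3.904 3.078 0.598
v 4.583 3.185 0.01
v 3.397 1.955 -0.19
v 4.076 2.062 -0.778
v 4.245 1.762 0.058
v 4.558 2.456 0.545
v 3.422 2.684 -0.725
v 3.735 3.378 -0.238
v 4.284 2.941 -0.808
v 4.793 2.372 -0.324
v 3.187 2.768 0.144
v 3.696 2.199 0.628
v 0.718 1.408 2.475
v 1.033 1.677 3.274
v 0.435 2.824 2.109
v 0.75 3.094 2.908
v 1.81 1.506 2.012
v 2.125 1.776 2.811
v 1.527 2.923 1.646
v 1.842 3.192 2.445
v -3.801 2.777 1.315
v -3.477 3.126 1.549
v -3.256 2.312 2.458
v -3.579 1.963 2.225
v -3.75 3.176 1.66
v -3.528 2.363 2.569
v -4.038 3.1 1.662
v -3.817 2.286 2.571
v -4.251 2.921 1.554
v -4.03 2.107 2.463
v -4.322 2.696 1.37
v -4.1 1.883 2.279
v -4.226 2.497 1.169
v -4.005 1.684 2.078
v -3.996 2.387 1.014
v -3.775 1.573 1.923
v -3.703 2.4 0.955
v -3.482 1.587 1.864
v -3.442 2.533 1.01
v -3.221 1.72 1.92
v -3.294 2.744 1.163
v -3.073 1.93 2.072
v -3.307 2.964 1.363
v -3.086 2.151 2.273
f 2 4 1
f 5 2 1
f 1 4 3
f 3 5 1
f 2 8 4
f 6 2 5
f 6 8 2
f 4 8 3
f 7 5 3
f 3 8 7
f 7 6 5
f 8 6 7
f 9 20 14
f 9 14 10
f 9 10 16
f 9 16 19
f 9 19 20
f 10 14 18
f 14 20 13
f 20 19 11
f 19 16 15
f 16 10 17
f 12 18 13
f 12 13 11
f 12 11 15
f 12 15 17
f 12 17 18
f 13 18 14
f 11 13 20
f 15 11 19
f 17 15 16
f 18 17 10
f 22 24 21
f 25 22 21
f 21 24 23
f 23 25 21
f 22 28 24
f 26 22 25
f 26 28 22
f 24 28 23
f 27 25 23
f 23 28 27
f 27 26 25
f 28 26 27
f 30 29 33
f 30 33 31
f 31 33 34
f 31 34 32
f 33 29 35
f 33 35 34
f 34 35 36
f 34 36 32
f 35 29 37
f 35 37 36
f 36 37 38
f 36 38 32
f 37 29 39
f 37 39 38
f 38 39 40
f 38 40 32
f 39 29 41
f 39 41 40
f 40 41 42
f 40 42 32
f 41 29 43
f 41 43 42
f 42 43 44
f 42 44 32
f 43 29 45
f 43 45 44
f 44 45 46
f 44 46 32
f 45 29 47
f 45 47 46
f 46 47 48
f 46 48 32
f 47 29 49
f 47 49 48
f 48 49 50
f 48 50 32
f 49 29 51
f 49 51 50
f 50 51 52
f 50 52 32
f 51 29 30
f 51 30 52
f 52 30 31
f 52 31 32



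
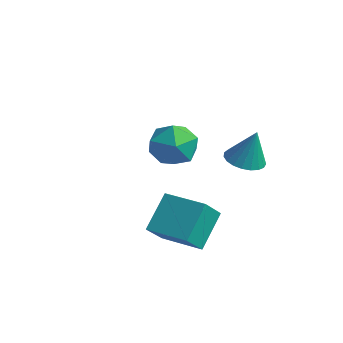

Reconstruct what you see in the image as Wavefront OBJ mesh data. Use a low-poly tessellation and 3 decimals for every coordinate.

v 3.365 -1.292 2.628
v 3.97 -1.671 2.535
v 3.695 -1.088 3.952
v 4.06 -1.393 2.47
v 4.03 -1.097 2.432
v 3.885 -0.835 2.428
v 3.649 -0.653 2.458
v 3.365 -0.58 2.518
v 3.081 -0.631 2.597
v 2.845 -0.796 2.681
v 2.7 -1.047 2.756
v 2.67 -1.34 2.809
v 2.759 -1.625 2.83
v 2.954 -1.852 2.817
v 3.219 -1.983 2.771
v 3.51 -1.994 2.7
v 3.776 -1.883 2.617
v 2.534 -4.964 0.594
v 2.281 -3.862 1.669
v 2.408 -4.132 -0.289
v 2.155 -3.03 0.786
v 4.065 -4.67 0.654
v 3.812 -3.568 1.729
v 3.939 -3.838 -0.229
v 3.686 -2.736 0.846
v -0.282 0.201 0.926
v 0.28 -0.65 0.913
v -1.46 -0.59 1.767
v -0.898 -1.441 1.754
v -0.598 -0.64 2.31
v 0.13 -0.151 1.79
v -1.31 -1.089 0.89
v -0.582 -0.6 0.37
v -0.355 -1.447 0.891
v 0.085 -1.17 1.768
v -1.265 -0.07 0.912
v -0.825 0.207 1.789
f 2 1 4
f 2 4 3
f 4 1 5
f 4 5 3
f 5 1 6
f 5 6 3
f 6 1 7
f 6 7 3
f 7 1 8
f 7 8 3
f 8 1 9
f 8 9 3
f 9 1 10
f 9 10 3
f 10 1 11
f 10 11 3
f 11 1 12
f 11 12 3
f 12 1 13
f 12 13 3
f 13 1 14
f 13 14 3
f 14 1 15
f 14 15 3
f 15 1 16
f 15 16 3
f 16 1 17
f 16 17 3
f 17 1 2
f 17 2 3
f 19 21 18
f 22 19 18
f 18 21 20
f 20 22 18
f 19 25 21
f 23 19 22
f 23 25 19
f 21 25 20
f 24 22 20
f 20 25 24
f 24 23 22
f 25 23 24
f 26 37 31
f 26 31 27
f 26 27 33
f 26 33 36
f 26 36 37
f 27 31 35
f 31 37 30
f 37 36 28
f 36 33 32
f 33 27 34
f 29 35 30
f 29 30 28
f 29 28 32
f 29 32 34
f 29 34 35
f 30 35 31
f 28 30 37
f 32 28 36
f 34 32 33
f 35 34 27



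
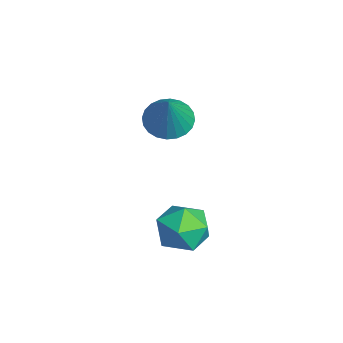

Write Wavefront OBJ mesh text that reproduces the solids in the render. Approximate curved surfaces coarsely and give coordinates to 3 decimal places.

v -4.262 1.319 0.747
v -3.493 1.135 0.239
v -3.178 1.141 2.453
v -3.475 1.5 0.265
v -3.577 1.838 0.366
v -3.784 2.097 0.524
v -4.063 2.237 0.716
v -4.372 2.238 0.913
v -4.665 2.099 1.084
v -4.897 1.841 1.204
v -5.031 1.503 1.255
v -5.049 1.138 1.228
v -4.947 0.8 1.128
v -4.741 0.541 0.97
v -4.462 0.401 0.778
v -4.152 0.4 0.581
v -3.859 0.54 0.409
v -3.628 0.798 0.289
v -0.667 1.975 -1.443
v -0.1 2.067 -2.373
v -0.2 0.273 -1.327
v 0.367 0.365 -2.257
v 0.714 0.872 -1.353
v 0.425 1.925 -1.425
v -0.725 0.415 -2.275
v -1.014 1.468 -2.347
v -0.136 1.103 -2.888
v 0.753 1.386 -2.318
v -1.053 0.954 -1.382
v -0.164 1.237 -0.812
f 2 1 4
f 2 4 3
f 4 1 5
f 4 5 3
f 5 1 6
f 5 6 3
f 6 1 7
f 6 7 3
f 7 1 8
f 7 8 3
f 8 1 9
f 8 9 3
f 9 1 10
f 9 10 3
f 10 1 11
f 10 11 3
f 11 1 12
f 11 12 3
f 12 1 13
f 12 13 3
f 13 1 14
f 13 14 3
f 14 1 15
f 14 15 3
f 15 1 16
f 15 16 3
f 16 1 17
f 16 17 3
f 17 1 18
f 17 18 3
f 18 1 2
f 18 2 3
f 19 30 24
f 19 24 20
f 19 20 26
f 19 26 29
f 19 29 30
f 20 24 28
f 24 30 23
f 30 29 21
f 29 26 25
f 26 20 27
f 22 28 23
f 22 23 21
f 22 21 25
f 22 25 27
f 22 27 28
f 23 28 24
f 21 23 30
f 25 21 29
f 27 25 26
f 28 27 20



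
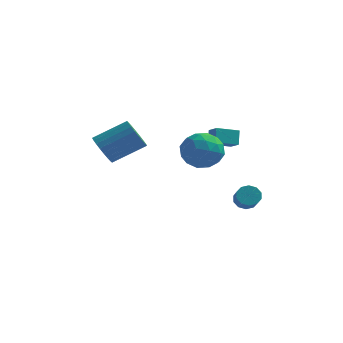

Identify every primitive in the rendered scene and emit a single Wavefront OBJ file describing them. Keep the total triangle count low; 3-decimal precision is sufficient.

v -4.041 0.741 1.509
v -3.392 0.23 1.02
v -1.869 1.169 2.061
v -2.519 1.679 2.551
v -3.428 0.532 0.801
v -1.905 1.471 1.842
v -3.558 0.865 0.689
v -2.035 1.804 1.731
v -3.761 1.18 0.703
v -2.238 2.119 1.745
v -4.007 1.427 0.839
v -2.484 2.366 1.881
v -4.258 1.57 1.078
v -2.735 2.509 2.119
v -4.476 1.587 1.382
v -2.953 2.526 2.423
v -4.628 1.475 1.705
v -3.105 2.414 2.747
v -4.691 1.251 1.999
v -3.168 2.19 3.04
v -4.655 0.949 2.218
v -3.132 1.888 3.259
v -4.525 0.616 2.329
v -3.002 1.555 3.371
v -4.322 0.301 2.315
v -2.799 1.24 3.357
v -4.076 0.054 2.179
v -2.553 0.993 3.221
v -3.825 -0.089 1.941
v -2.302 0.85 2.982
v -3.607 -0.106 1.637
v -2.084 0.833 2.678
v -3.455 0.006 1.313
v -1.932 0.945 2.355
v 0.881 2.861 1.805
v 0.761 3.338 2.606
v 1.846 3.652 1.477
v 1.726 4.13 2.278
v 1.474 2.31 2.222
v 1.354 2.788 3.023
v 2.439 3.102 1.894
v 2.319 3.579 2.695
v 2.762 3.388 -2.036
v 3.299 3.769 -1.912
v 3.715 2.973 -1.261
v 3.178 2.592 -1.384
v 3.013 3.855 -1.625
v 3.429 3.058 -0.974
v 2.631 3.762 -1.495
v 3.047 2.965 -0.844
v 2.299 3.527 -1.571
v 2.715 2.73 -0.92
v 2.144 3.238 -1.825
v 2.56 2.441 -1.173
v 2.225 3.007 -2.159
v 2.641 2.211 -1.508
v 2.511 2.922 -2.446
v 2.927 2.125 -1.795
v 2.893 3.015 -2.576
v 3.309 2.218 -1.925
v 3.225 3.25 -2.5
v 3.641 2.453 -1.849
v 3.38 3.539 -2.247
v 3.796 2.742 -1.595
v 1.076 1.628 2.349
v 2.223 1.288 2.422
v 0.537 -0.228 2.178
v 1.684 -0.568 2.251
v 1.133 -0.108 3.212
v 1.466 1.038 3.317
v 1.294 0.022 1.283
v 1.627 1.168 1.388
v 2.358 0.295 1.763
v 2.258 0.215 2.955
v 0.502 0.845 1.645
v 0.402 0.765 2.837
v 1.697 1.621 2.4
v 1.063 -0.561 2.2
v 0.739 -0.291 2.764
v 1.414 -0.49 2.807
v 1.252 1.474 2.926
v 1.926 1.274 2.969
v 1.285 0.454 3.433
v 0.834 -0.214 1.631
v 1.508 -0.414 1.674
v 1.346 1.55 1.793
v 2.021 1.351 1.836
v 1.475 0.606 1.167
v 2.45 0.837 2.056
v 2.134 -0.253 1.956
v 1.904 0.093 1.387
v 2.1 0.767 1.449
v 2.392 0.79 2.756
v 2.075 -0.3 2.656
v 1.751 -0.03 3.221
v 1.947 0.644 3.283
v 2.471 0.207 2.369
v 0.685 1.36 1.944
v 0.368 0.27 1.844
v 0.813 0.416 1.317
v 1.009 1.09 1.379
v 0.626 1.313 2.644
v 0.31 0.223 2.544
v 0.66 0.293 3.151
v 0.856 0.967 3.213
v 0.289 0.853 2.231
f 2 1 5
f 2 5 3
f 3 5 6
f 3 6 4
f 5 1 7
f 5 7 6
f 6 7 8
f 6 8 4
f 7 1 9
f 7 9 8
f 8 9 10
f 8 10 4
f 9 1 11
f 9 11 10
f 10 11 12
f 10 12 4
f 11 1 13
f 11 13 12
f 12 13 14
f 12 14 4
f 13 1 15
f 13 15 14
f 14 15 16
f 14 16 4
f 15 1 17
f 15 17 16
f 16 17 18
f 16 18 4
f 17 1 19
f 17 19 18
f 18 19 20
f 18 20 4
f 19 1 21
f 19 21 20
f 20 21 22
f 20 22 4
f 21 1 23
f 21 23 22
f 22 23 24
f 22 24 4
f 23 1 25
f 23 25 24
f 24 25 26
f 24 26 4
f 25 1 27
f 25 27 26
f 26 27 28
f 26 28 4
f 27 1 29
f 27 29 28
f 28 29 30
f 28 30 4
f 29 1 31
f 29 31 30
f 30 31 32
f 30 32 4
f 31 1 33
f 31 33 32
f 32 33 34
f 32 34 4
f 33 1 2
f 33 2 34
f 34 2 3
f 34 3 4
f 36 38 35
f 39 36 35
f 35 38 37
f 37 39 35
f 36 42 38
f 40 36 39
f 40 42 36
f 38 42 37
f 41 39 37
f 37 42 41
f 41 40 39
f 42 40 41
f 44 43 47
f 44 47 45
f 45 47 48
f 45 48 46
f 47 43 49
f 47 49 48
f 48 49 50
f 48 50 46
f 49 43 51
f 49 51 50
f 50 51 52
f 50 52 46
f 51 43 53
f 51 53 52
f 52 53 54
f 52 54 46
f 53 43 55
f 53 55 54
f 54 55 56
f 54 56 46
f 55 43 57
f 55 57 56
f 56 57 58
f 56 58 46
f 57 43 59
f 57 59 58
f 58 59 60
f 58 60 46
f 59 43 61
f 59 61 60
f 60 61 62
f 60 62 46
f 61 43 63
f 61 63 62
f 62 63 64
f 62 64 46
f 63 43 44
f 63 44 64
f 64 44 45
f 64 45 46
f 65 102 81
f 102 76 105
f 81 105 70
f 102 105 81
f 65 81 77
f 81 70 82
f 77 82 66
f 81 82 77
f 65 77 86
f 77 66 87
f 86 87 72
f 77 87 86
f 65 86 98
f 86 72 101
f 98 101 75
f 86 101 98
f 65 98 102
f 98 75 106
f 102 106 76
f 98 106 102
f 66 82 93
f 82 70 96
f 93 96 74
f 82 96 93
f 70 105 83
f 105 76 104
f 83 104 69
f 105 104 83
f 76 106 103
f 106 75 99
f 103 99 67
f 106 99 103
f 75 101 100
f 101 72 88
f 100 88 71
f 101 88 100
f 72 87 92
f 87 66 89
f 92 89 73
f 87 89 92
f 68 94 80
f 94 74 95
f 80 95 69
f 94 95 80
f 68 80 78
f 80 69 79
f 78 79 67
f 80 79 78
f 68 78 85
f 78 67 84
f 85 84 71
f 78 84 85
f 68 85 90
f 85 71 91
f 90 91 73
f 85 91 90
f 68 90 94
f 90 73 97
f 94 97 74
f 90 97 94
f 69 95 83
f 95 74 96
f 83 96 70
f 95 96 83
f 67 79 103
f 79 69 104
f 103 104 76
f 79 104 103
f 71 84 100
f 84 67 99
f 100 99 75
f 84 99 100
f 73 91 92
f 91 71 88
f 92 88 72
f 91 88 92
f 74 97 93
f 97 73 89
f 93 89 66
f 97 89 93



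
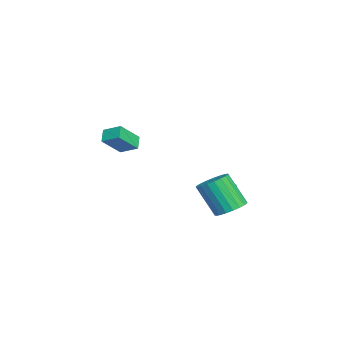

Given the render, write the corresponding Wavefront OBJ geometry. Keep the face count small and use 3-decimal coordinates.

v -4.733 2.937 -3.254
v -4.291 3.502 -3.822
v -3.589 1.998 -3.298
v -3.147 2.563 -3.866
v -3.282 2.804 -2.994
v -3.988 3.384 -2.967
v -3.892 2.116 -4.153
v -4.598 2.696 -4.126
v -3.771 2.994 -4.378
v -3.394 3.42 -3.661
v -4.486 2.08 -3.459
v -4.109 2.506 -2.742
v 2.735 -2.799 2.394
v 2.055 -2.749 2.934
v 3.171 -1.864 2.855
v 2.491 -1.814 3.395
v 3.549 -3.726 3.505
v 2.869 -3.676 4.045
v 3.985 -2.791 3.966
v 3.305 -2.741 4.506
v 3.411 2.991 -1.423
v 3.842 3.686 -0.92
v 3.3 2.684 0.927
v 2.869 1.989 0.423
v 3.469 3.826 -0.953
v 2.927 2.824 0.894
v 3.087 3.822 -1.068
v 2.545 2.82 0.779
v 2.761 3.674 -1.244
v 2.219 2.672 0.603
v 2.547 3.408 -1.451
v 2.005 2.406 0.396
v 2.482 3.07 -1.653
v 1.94 2.068 0.194
v 2.578 2.718 -1.816
v 2.036 1.716 0.031
v 2.819 2.414 -1.911
v 2.277 1.412 -0.064
v 3.161 2.209 -1.921
v 2.619 1.207 -0.074
v 3.547 2.14 -1.846
v 3.005 1.137 0.001
v 3.909 2.217 -1.697
v 3.367 1.215 0.15
v 4.185 2.429 -1.501
v 3.643 1.427 0.346
v 4.328 2.738 -1.292
v 3.786 1.735 0.555
v 4.311 3.09 -1.105
v 3.769 2.088 0.741
v 4.139 3.426 -0.974
v 3.597 2.423 0.873
f 1 12 6
f 1 6 2
f 1 2 8
f 1 8 11
f 1 11 12
f 2 6 10
f 6 12 5
f 12 11 3
f 11 8 7
f 8 2 9
f 4 10 5
f 4 5 3
f 4 3 7
f 4 7 9
f 4 9 10
f 5 10 6
f 3 5 12
f 7 3 11
f 9 7 8
f 10 9 2
f 14 16 13
f 17 14 13
f 13 16 15
f 15 17 13
f 14 20 16
f 18 14 17
f 18 20 14
f 16 20 15
f 19 17 15
f 15 20 19
f 19 18 17
f 20 18 19
f 22 21 25
f 22 25 23
f 23 25 26
f 23 26 24
f 25 21 27
f 25 27 26
f 26 27 28
f 26 28 24
f 27 21 29
f 27 29 28
f 28 29 30
f 28 30 24
f 29 21 31
f 29 31 30
f 30 31 32
f 30 32 24
f 31 21 33
f 31 33 32
f 32 33 34
f 32 34 24
f 33 21 35
f 33 35 34
f 34 35 36
f 34 36 24
f 35 21 37
f 35 37 36
f 36 37 38
f 36 38 24
f 37 21 39
f 37 39 38
f 38 39 40
f 38 40 24
f 39 21 41
f 39 41 40
f 40 41 42
f 40 42 24
f 41 21 43
f 41 43 42
f 42 43 44
f 42 44 24
f 43 21 45
f 43 45 44
f 44 45 46
f 44 46 24
f 45 21 47
f 45 47 46
f 46 47 48
f 46 48 24
f 47 21 49
f 47 49 48
f 48 49 50
f 48 50 24
f 49 21 51
f 49 51 50
f 50 51 52
f 50 52 24
f 51 21 22
f 51 22 52
f 52 22 23
f 52 23 24



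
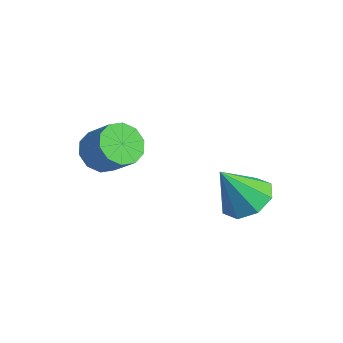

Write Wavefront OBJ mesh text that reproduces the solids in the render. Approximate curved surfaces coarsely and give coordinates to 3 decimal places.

v -0.436 1.149 -2.618
v 0.131 0.424 -2.955
v -0.684 0.251 -1.102
v 0.522 0.945 -2.583
v 0.351 1.585 -2.231
v -0.28 1.97 -2.106
v -1.003 1.874 -2.281
v -1.394 1.353 -2.654
v -1.224 0.713 -3.005
v -0.592 0.328 -3.13
v -4.305 -2.05 -1.557
v -3.712 -2.414 -2.08
v -2.763 -2.154 -1.186
v -3.355 -1.79 -0.663
v -3.742 -1.891 -2.201
v -2.792 -1.631 -1.307
v -3.986 -1.429 -2.076
v -3.037 -1.168 -1.182
v -4.352 -1.204 -1.753
v -3.403 -0.944 -0.859
v -4.7 -1.302 -1.355
v -3.751 -1.042 -0.461
v -4.897 -1.686 -1.034
v -3.948 -1.426 -0.14
v -4.868 -2.209 -0.913
v -3.918 -1.949 -0.019
v -4.623 -2.672 -1.038
v -3.674 -2.411 -0.144
v -4.257 -2.896 -1.361
v -3.308 -2.636 -0.467
v -3.909 -2.798 -1.759
v -2.96 -2.538 -0.865
f 2 1 4
f 2 4 3
f 4 1 5
f 4 5 3
f 5 1 6
f 5 6 3
f 6 1 7
f 6 7 3
f 7 1 8
f 7 8 3
f 8 1 9
f 8 9 3
f 9 1 10
f 9 10 3
f 10 1 2
f 10 2 3
f 12 11 15
f 12 15 13
f 13 15 16
f 13 16 14
f 15 11 17
f 15 17 16
f 16 17 18
f 16 18 14
f 17 11 19
f 17 19 18
f 18 19 20
f 18 20 14
f 19 11 21
f 19 21 20
f 20 21 22
f 20 22 14
f 21 11 23
f 21 23 22
f 22 23 24
f 22 24 14
f 23 11 25
f 23 25 24
f 24 25 26
f 24 26 14
f 25 11 27
f 25 27 26
f 26 27 28
f 26 28 14
f 27 11 29
f 27 29 28
f 28 29 30
f 28 30 14
f 29 11 31
f 29 31 30
f 30 31 32
f 30 32 14
f 31 11 12
f 31 12 32
f 32 12 13
f 32 13 14



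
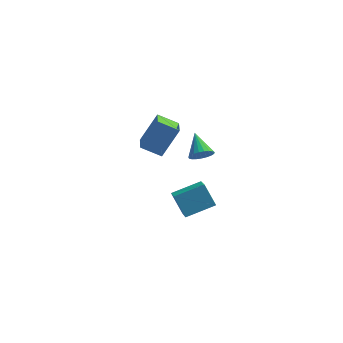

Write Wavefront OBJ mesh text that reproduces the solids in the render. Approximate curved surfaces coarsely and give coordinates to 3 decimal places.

v 1.858 -2.166 2.606
v 2.244 -2.335 3.101
v 1.402 -1.074 3.334
v 2.405 -2.172 2.957
v 2.471 -2.008 2.753
v 2.432 -1.871 2.523
v 2.293 -1.785 2.308
v 2.079 -1.765 2.144
v 1.827 -1.815 2.06
v 1.58 -1.925 2.07
v 1.382 -2.077 2.173
v 1.266 -2.244 2.35
v 1.252 -2.398 2.572
v 1.343 -2.511 2.8
v 1.524 -2.565 2.994
v 1.762 -2.55 3.121
v 2.017 -2.469 3.159
v -0.794 3.178 -1.666
v -0.613 1.981 -1.252
v -1.916 3.207 -1.092
v -1.734 2.009 -0.678
v 0.034 3.851 -0.082
v 0.216 2.653 0.332
v -1.087 3.879 0.492
v -0.906 2.682 0.906
v -0.116 1.772 -4.039
v 0.205 0.4 -3.07
v 1.354 2.479 -3.524
v 1.674 1.107 -2.555
v 0.546 1.173 -5.105
v 0.866 -0.199 -4.136
v 2.015 1.88 -4.59
v 2.336 0.508 -3.621
f 2 1 4
f 2 4 3
f 4 1 5
f 4 5 3
f 5 1 6
f 5 6 3
f 6 1 7
f 6 7 3
f 7 1 8
f 7 8 3
f 8 1 9
f 8 9 3
f 9 1 10
f 9 10 3
f 10 1 11
f 10 11 3
f 11 1 12
f 11 12 3
f 12 1 13
f 12 13 3
f 13 1 14
f 13 14 3
f 14 1 15
f 14 15 3
f 15 1 16
f 15 16 3
f 16 1 17
f 16 17 3
f 17 1 2
f 17 2 3
f 19 21 18
f 22 19 18
f 18 21 20
f 20 22 18
f 19 25 21
f 23 19 22
f 23 25 19
f 21 25 20
f 24 22 20
f 20 25 24
f 24 23 22
f 25 23 24
f 27 29 26
f 30 27 26
f 26 29 28
f 28 30 26
f 27 33 29
f 31 27 30
f 31 33 27
f 29 33 28
f 32 30 28
f 28 33 32
f 32 31 30
f 33 31 32



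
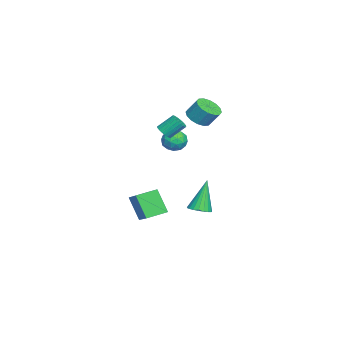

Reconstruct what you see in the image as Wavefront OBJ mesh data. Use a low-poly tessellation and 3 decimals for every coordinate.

v -3.911 -1.709 3.374
v -3.237 -1.278 2.983
v -3.095 -0.601 3.976
v -3.769 -1.031 4.366
v -3.613 -1.037 2.872
v -3.471 -0.359 3.865
v -4.069 -0.975 2.896
v -3.927 -0.297 3.888
v -4.483 -1.11 3.047
v -4.34 -0.432 4.039
v -4.743 -1.405 3.286
v -4.601 -0.728 4.278
v -4.781 -1.782 3.548
v -4.639 -1.104 4.541
v -4.585 -2.139 3.764
v -4.443 -1.462 4.757
v -4.209 -2.381 3.875
v -4.067 -1.703 4.868
v -3.753 -2.443 3.852
v -3.611 -1.765 4.844
v -3.34 -2.308 3.701
v -3.197 -1.63 4.693
v -3.079 -2.012 3.462
v -2.937 -1.335 4.454
v -3.041 -1.636 3.199
v -2.899 -0.958 4.192
v 4.281 -0.434 -0.351
v 4.731 0.123 -0.276
v 3.539 -0.106 1.651
v 4.487 0.255 -0.388
v 4.207 0.268 -0.493
v 3.94 0.159 -0.575
v 3.732 -0.052 -0.617
v 3.619 -0.329 -0.614
v 3.62 -0.624 -0.565
v 3.736 -0.887 -0.479
v 3.945 -1.071 -0.371
v 4.213 -1.145 -0.259
v 4.493 -1.096 -0.164
v 4.736 -0.933 -0.101
v 4.9 -0.683 -0.081
v 4.957 -0.391 -0.108
v 4.897 -0.106 -0.176
v 1.351 -4.382 -2.934
v 0.752 -5.095 -1.441
v 0.693 -3.249 -2.657
v 0.093 -3.962 -1.164
v 3.027 -3.658 -1.916
v 2.427 -4.371 -0.423
v 2.368 -2.525 -1.639
v 1.769 -3.238 -0.146
v -3.305 -2.602 2.345
v -2.68 -2.173 1.958
v -2.88 -3.767 1.742
v -2.255 -3.338 1.355
v -2.232 -3.454 2.199
v -2.495 -2.735 2.571
v -3.065 -3.205 1.129
v -3.328 -2.486 1.501
v -2.531 -2.546 1.206
v -2.017 -2.7 1.867
v -3.543 -3.24 1.833
v -3.029 -3.394 2.494
v -3.03 -2.286 2.204
v -2.53 -3.654 1.496
v -2.517 -3.723 1.992
v -2.149 -3.471 1.764
v -2.921 -2.616 2.565
v -2.554 -2.364 2.337
v -2.291 -3.116 2.479
v -3.006 -3.576 1.363
v -2.639 -3.324 1.135
v -3.411 -2.469 1.936
v -3.043 -2.217 1.708
v -3.269 -2.824 1.221
v -2.575 -2.253 1.535
v -2.325 -2.937 1.181
v -2.801 -2.859 1.048
v -2.956 -2.436 1.267
v -2.272 -2.343 1.923
v -2.022 -3.027 1.569
v -2.009 -3.096 2.065
v -2.164 -2.673 2.284
v -2.185 -2.562 1.482
v -3.538 -2.913 2.131
v -3.288 -3.597 1.777
v -3.396 -3.267 1.416
v -3.551 -2.844 1.635
v -3.235 -3.003 2.519
v -2.985 -3.687 2.165
v -2.604 -3.504 2.433
v -2.759 -3.081 2.652
v -3.375 -3.378 2.218
v -0.777 -3.265 3.375
v -0.296 -2.979 3.222
v -0.542 -2.11 4.072
v -1.023 -2.395 4.225
v -0.461 -2.882 3.075
v -0.707 -2.013 3.925
v -0.68 -2.851 2.98
v -0.926 -1.982 3.83
v -0.917 -2.892 2.953
v -1.163 -2.023 3.803
v -1.129 -2.997 3
v -1.375 -2.128 3.849
v -1.28 -3.148 3.111
v -1.526 -2.279 3.96
v -1.344 -3.32 3.268
v -1.59 -2.451 4.117
v -1.31 -3.482 3.443
v -1.556 -2.613 4.293
v -1.184 -3.606 3.607
v -1.431 -2.737 4.456
v -0.988 -3.672 3.731
v -1.234 -2.802 4.58
v -0.755 -3.667 3.793
v -1.001 -2.797 4.642
v -0.526 -3.592 3.783
v -0.772 -2.723 4.632
v -0.34 -3.461 3.703
v -0.586 -2.592 4.552
v -0.23 -3.296 3.566
v -0.476 -2.427 4.415
v -0.214 -3.125 3.396
v -0.46 -2.256 4.245
f 2 1 5
f 2 5 3
f 3 5 6
f 3 6 4
f 5 1 7
f 5 7 6
f 6 7 8
f 6 8 4
f 7 1 9
f 7 9 8
f 8 9 10
f 8 10 4
f 9 1 11
f 9 11 10
f 10 11 12
f 10 12 4
f 11 1 13
f 11 13 12
f 12 13 14
f 12 14 4
f 13 1 15
f 13 15 14
f 14 15 16
f 14 16 4
f 15 1 17
f 15 17 16
f 16 17 18
f 16 18 4
f 17 1 19
f 17 19 18
f 18 19 20
f 18 20 4
f 19 1 21
f 19 21 20
f 20 21 22
f 20 22 4
f 21 1 23
f 21 23 22
f 22 23 24
f 22 24 4
f 23 1 25
f 23 25 24
f 24 25 26
f 24 26 4
f 25 1 2
f 25 2 26
f 26 2 3
f 26 3 4
f 28 27 30
f 28 30 29
f 30 27 31
f 30 31 29
f 31 27 32
f 31 32 29
f 32 27 33
f 32 33 29
f 33 27 34
f 33 34 29
f 34 27 35
f 34 35 29
f 35 27 36
f 35 36 29
f 36 27 37
f 36 37 29
f 37 27 38
f 37 38 29
f 38 27 39
f 38 39 29
f 39 27 40
f 39 40 29
f 40 27 41
f 40 41 29
f 41 27 42
f 41 42 29
f 42 27 43
f 42 43 29
f 43 27 28
f 43 28 29
f 45 47 44
f 48 45 44
f 44 47 46
f 46 48 44
f 45 51 47
f 49 45 48
f 49 51 45
f 47 51 46
f 50 48 46
f 46 51 50
f 50 49 48
f 51 49 50
f 52 89 68
f 89 63 92
f 68 92 57
f 89 92 68
f 52 68 64
f 68 57 69
f 64 69 53
f 68 69 64
f 52 64 73
f 64 53 74
f 73 74 59
f 64 74 73
f 52 73 85
f 73 59 88
f 85 88 62
f 73 88 85
f 52 85 89
f 85 62 93
f 89 93 63
f 85 93 89
f 53 69 80
f 69 57 83
f 80 83 61
f 69 83 80
f 57 92 70
f 92 63 91
f 70 91 56
f 92 91 70
f 63 93 90
f 93 62 86
f 90 86 54
f 93 86 90
f 62 88 87
f 88 59 75
f 87 75 58
f 88 75 87
f 59 74 79
f 74 53 76
f 79 76 60
f 74 76 79
f 55 81 67
f 81 61 82
f 67 82 56
f 81 82 67
f 55 67 65
f 67 56 66
f 65 66 54
f 67 66 65
f 55 65 72
f 65 54 71
f 72 71 58
f 65 71 72
f 55 72 77
f 72 58 78
f 77 78 60
f 72 78 77
f 55 77 81
f 77 60 84
f 81 84 61
f 77 84 81
f 56 82 70
f 82 61 83
f 70 83 57
f 82 83 70
f 54 66 90
f 66 56 91
f 90 91 63
f 66 91 90
f 58 71 87
f 71 54 86
f 87 86 62
f 71 86 87
f 60 78 79
f 78 58 75
f 79 75 59
f 78 75 79
f 61 84 80
f 84 60 76
f 80 76 53
f 84 76 80
f 95 94 98
f 95 98 96
f 96 98 99
f 96 99 97
f 98 94 100
f 98 100 99
f 99 100 101
f 99 101 97
f 100 94 102
f 100 102 101
f 101 102 103
f 101 103 97
f 102 94 104
f 102 104 103
f 103 104 105
f 103 105 97
f 104 94 106
f 104 106 105
f 105 106 107
f 105 107 97
f 106 94 108
f 106 108 107
f 107 108 109
f 107 109 97
f 108 94 110
f 108 110 109
f 109 110 111
f 109 111 97
f 110 94 112
f 110 112 111
f 111 112 113
f 111 113 97
f 112 94 114
f 112 114 113
f 113 114 115
f 113 115 97
f 114 94 116
f 114 116 115
f 115 116 117
f 115 117 97
f 116 94 118
f 116 118 117
f 117 118 119
f 117 119 97
f 118 94 120
f 118 120 119
f 119 120 121
f 119 121 97
f 120 94 122
f 120 122 121
f 121 122 123
f 121 123 97
f 122 94 124
f 122 124 123
f 123 124 125
f 123 125 97
f 124 94 95
f 124 95 125
f 125 95 96
f 125 96 97



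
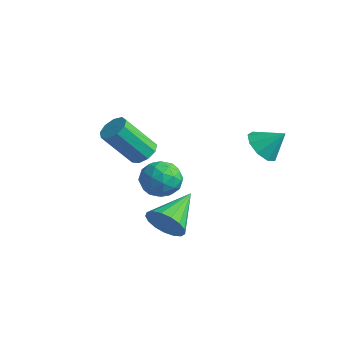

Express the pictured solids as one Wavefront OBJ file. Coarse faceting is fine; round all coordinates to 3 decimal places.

v -2.319 1.118 -2.326
v -1.504 1.146 -1.785
v -1.676 -0.006 -3.235
v -0.861 0.022 -2.694
v -1.689 -0.334 -2.314
v -2.086 0.361 -1.752
v -1.094 0.779 -3.268
v -1.491 1.474 -2.706
v -0.747 0.937 -2.367
v -1.115 0.249 -1.778
v -2.065 0.891 -3.242
v -2.433 0.203 -2.653
v -1.968 1.231 -1.976
v -1.212 -0.091 -3.044
v -1.698 -0.3 -2.821
v -1.22 -0.283 -2.503
v -2.31 0.769 -1.956
v -1.831 0.786 -1.638
v -1.94 -0.084 -1.949
v -1.349 0.354 -3.382
v -0.87 0.371 -3.064
v -1.96 1.423 -2.517
v -1.482 1.44 -2.199
v -1.24 1.224 -3.071
v -1.044 1.124 -2
v -0.666 0.464 -2.534
v -0.803 0.909 -2.872
v -1.037 1.317 -2.542
v -1.261 0.72 -1.653
v -0.883 0.06 -2.188
v -1.369 -0.15 -1.964
v -1.603 0.259 -1.634
v -0.816 0.597 -1.996
v -2.297 1.08 -2.832
v -1.919 0.42 -3.367
v -1.577 0.881 -3.386
v -1.811 1.29 -3.056
v -2.514 0.676 -2.486
v -2.136 0.016 -3.02
v -2.143 -0.177 -2.478
v -2.377 0.231 -2.148
v -2.364 0.543 -3.024
v -2.678 0.623 -1.437
v -2.062 0.7 -1.114
v -2.786 -0.345 0.519
v -3.402 -0.423 0.197
v -2.35 1.067 -1.007
v -3.074 0.022 0.627
v -2.792 1.226 -1.101
v -3.515 0.181 0.533
v -3.18 1.103 -1.352
v -3.904 0.058 0.282
v -3.334 0.755 -1.643
v -4.058 -0.29 -0.009
v -3.181 0.345 -1.837
v -3.904 -0.7 -0.204
v -2.792 0.065 -1.844
v -3.516 -0.98 -0.211
v -2.35 0.046 -1.661
v -3.074 -0.999 -0.027
v -2.062 0.297 -1.372
v -2.786 -0.748 0.261
v 1.737 3.085 -0.051
v 2.45 2.662 -0.346
v 2.443 3.675 0.811
v 2.38 3.181 -0.643
v 2.009 3.655 -0.664
v 1.511 3.862 -0.397
v 1.118 3.706 0.032
v 1.015 3.259 0.422
v 1.25 2.731 0.591
v 1.712 2.369 0.46
v 2.186 2.342 0.09
v 1.875 -2.378 -1.986
v 2.387 -2.547 -1.253
v 1.445 -0.602 -1.274
v 2.665 -2.367 -1.535
v 2.763 -2.189 -1.921
v 2.656 -2.054 -2.321
v 2.371 -1.993 -2.645
v 1.972 -2.021 -2.817
v 1.551 -2.13 -2.799
v 1.204 -2.296 -2.595
v 1.01 -2.48 -2.251
v 1.015 -2.641 -1.847
v 1.217 -2.742 -1.474
v 1.569 -2.759 -1.218
v 1.991 -2.689 -1.139
f 1 38 17
f 38 12 41
f 17 41 6
f 38 41 17
f 1 17 13
f 17 6 18
f 13 18 2
f 17 18 13
f 1 13 22
f 13 2 23
f 22 23 8
f 13 23 22
f 1 22 34
f 22 8 37
f 34 37 11
f 22 37 34
f 1 34 38
f 34 11 42
f 38 42 12
f 34 42 38
f 2 18 29
f 18 6 32
f 29 32 10
f 18 32 29
f 6 41 19
f 41 12 40
f 19 40 5
f 41 40 19
f 12 42 39
f 42 11 35
f 39 35 3
f 42 35 39
f 11 37 36
f 37 8 24
f 36 24 7
f 37 24 36
f 8 23 28
f 23 2 25
f 28 25 9
f 23 25 28
f 4 30 16
f 30 10 31
f 16 31 5
f 30 31 16
f 4 16 14
f 16 5 15
f 14 15 3
f 16 15 14
f 4 14 21
f 14 3 20
f 21 20 7
f 14 20 21
f 4 21 26
f 21 7 27
f 26 27 9
f 21 27 26
f 4 26 30
f 26 9 33
f 30 33 10
f 26 33 30
f 5 31 19
f 31 10 32
f 19 32 6
f 31 32 19
f 3 15 39
f 15 5 40
f 39 40 12
f 15 40 39
f 7 20 36
f 20 3 35
f 36 35 11
f 20 35 36
f 9 27 28
f 27 7 24
f 28 24 8
f 27 24 28
f 10 33 29
f 33 9 25
f 29 25 2
f 33 25 29
f 44 43 47
f 44 47 45
f 45 47 48
f 45 48 46
f 47 43 49
f 47 49 48
f 48 49 50
f 48 50 46
f 49 43 51
f 49 51 50
f 50 51 52
f 50 52 46
f 51 43 53
f 51 53 52
f 52 53 54
f 52 54 46
f 53 43 55
f 53 55 54
f 54 55 56
f 54 56 46
f 55 43 57
f 55 57 56
f 56 57 58
f 56 58 46
f 57 43 59
f 57 59 58
f 58 59 60
f 58 60 46
f 59 43 61
f 59 61 60
f 60 61 62
f 60 62 46
f 61 43 44
f 61 44 62
f 62 44 45
f 62 45 46
f 64 63 66
f 64 66 65
f 66 63 67
f 66 67 65
f 67 63 68
f 67 68 65
f 68 63 69
f 68 69 65
f 69 63 70
f 69 70 65
f 70 63 71
f 70 71 65
f 71 63 72
f 71 72 65
f 72 63 73
f 72 73 65
f 73 63 64
f 73 64 65
f 75 74 77
f 75 77 76
f 77 74 78
f 77 78 76
f 78 74 79
f 78 79 76
f 79 74 80
f 79 80 76
f 80 74 81
f 80 81 76
f 81 74 82
f 81 82 76
f 82 74 83
f 82 83 76
f 83 74 84
f 83 84 76
f 84 74 85
f 84 85 76
f 85 74 86
f 85 86 76
f 86 74 87
f 86 87 76
f 87 74 88
f 87 88 76
f 88 74 75
f 88 75 76



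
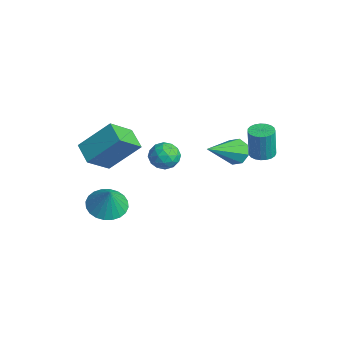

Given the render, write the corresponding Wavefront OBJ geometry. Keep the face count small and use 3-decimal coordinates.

v 1.359 -0.812 1.727
v 1.908 -0.469 1.588
v 1.512 -1.411 0.852
v 2.061 -1.068 0.713
v 2.047 -1.472 1.237
v 1.952 -1.102 1.779
v 1.468 -0.778 0.661
v 1.373 -0.408 1.203
v 1.975 -0.448 0.93
v 2.333 -0.876 1.286
v 1.087 -1.004 1.154
v 1.445 -1.432 1.51
v 1.62 -0.588 1.735
v 1.8 -1.292 0.705
v 1.792 -1.53 1.014
v 2.115 -1.328 0.932
v 1.646 -0.96 1.846
v 1.969 -0.758 1.765
v 2.051 -1.348 1.559
v 1.451 -1.122 0.675
v 1.774 -0.92 0.594
v 1.305 -0.552 1.508
v 1.628 -0.35 1.426
v 1.369 -0.532 0.881
v 1.982 -0.374 1.266
v 2.072 -0.726 0.751
v 1.723 -0.556 0.721
v 1.668 -0.338 1.039
v 2.193 -0.626 1.475
v 2.283 -0.978 0.961
v 2.275 -1.215 1.269
v 2.219 -0.998 1.587
v 2.232 -0.613 1.088
v 1.137 -0.902 1.479
v 1.227 -1.254 0.965
v 1.201 -0.882 0.853
v 1.145 -0.665 1.171
v 1.348 -1.154 1.689
v 1.438 -1.506 1.174
v 1.752 -1.542 1.401
v 1.697 -1.324 1.719
v 1.188 -1.267 1.352
v -0.131 2.977 -0.913
v 0.109 3.371 -0.455
v 0.491 1.403 0.113
v -0.364 3.242 -0.367
v -0.7 2.958 -0.599
v -0.702 2.685 -1.016
v -0.37 2.584 -1.372
v 0.102 2.713 -1.46
v 0.438 2.997 -1.227
v 0.441 3.27 -0.811
v -0.834 -2.314 -2.988
v -0.149 -2.72 -3.312
v -0.346 -2.366 -1.892
v -0.054 -2.399 -3.339
v -0.078 -2.066 -3.313
v -0.217 -1.77 -3.237
v -0.449 -1.557 -3.123
v -0.741 -1.459 -2.989
v -1.047 -1.492 -2.854
v -1.32 -1.649 -2.74
v -1.519 -1.908 -2.663
v -1.614 -2.229 -2.636
v -1.59 -2.562 -2.662
v -1.451 -2.858 -2.738
v -1.219 -3.071 -2.852
v -0.927 -3.169 -2.987
v -0.621 -3.137 -3.121
v -0.348 -2.979 -3.236
v -2.14 -2.061 -0.755
v -1.819 -3.099 0.143
v -1.688 -0.856 0.475
v -1.367 -1.895 1.373
v -1.153 -2.065 -1.113
v -0.832 -3.104 -0.215
v -0.701 -0.861 0.117
v -0.38 -1.899 1.015
v 2.525 2.798 0.806
v 3.038 2.928 0.809
v 3.049 2.853 2.157
v 2.535 2.722 2.154
v 2.941 3.126 0.821
v 2.952 3.05 2.169
v 2.771 3.266 0.83
v 2.782 3.191 2.178
v 2.559 3.326 0.835
v 2.57 3.25 2.183
v 2.341 3.294 0.835
v 2.352 3.219 2.183
v 2.155 3.176 0.83
v 2.165 3.101 2.178
v 2.032 2.993 0.821
v 2.043 2.918 2.169
v 1.995 2.776 0.809
v 2.006 2.701 2.157
v 2.049 2.563 0.797
v 2.06 2.488 2.145
v 2.186 2.391 0.786
v 2.197 2.315 2.134
v 2.381 2.288 0.779
v 2.392 2.213 2.127
v 2.601 2.274 0.776
v 2.612 2.199 2.124
v 2.808 2.35 0.779
v 2.818 2.275 2.127
v 2.965 2.504 0.786
v 2.976 2.429 2.134
v 3.047 2.708 0.797
v 3.058 2.633 2.145
f 1 38 17
f 38 12 41
f 17 41 6
f 38 41 17
f 1 17 13
f 17 6 18
f 13 18 2
f 17 18 13
f 1 13 22
f 13 2 23
f 22 23 8
f 13 23 22
f 1 22 34
f 22 8 37
f 34 37 11
f 22 37 34
f 1 34 38
f 34 11 42
f 38 42 12
f 34 42 38
f 2 18 29
f 18 6 32
f 29 32 10
f 18 32 29
f 6 41 19
f 41 12 40
f 19 40 5
f 41 40 19
f 12 42 39
f 42 11 35
f 39 35 3
f 42 35 39
f 11 37 36
f 37 8 24
f 36 24 7
f 37 24 36
f 8 23 28
f 23 2 25
f 28 25 9
f 23 25 28
f 4 30 16
f 30 10 31
f 16 31 5
f 30 31 16
f 4 16 14
f 16 5 15
f 14 15 3
f 16 15 14
f 4 14 21
f 14 3 20
f 21 20 7
f 14 20 21
f 4 21 26
f 21 7 27
f 26 27 9
f 21 27 26
f 4 26 30
f 26 9 33
f 30 33 10
f 26 33 30
f 5 31 19
f 31 10 32
f 19 32 6
f 31 32 19
f 3 15 39
f 15 5 40
f 39 40 12
f 15 40 39
f 7 20 36
f 20 3 35
f 36 35 11
f 20 35 36
f 9 27 28
f 27 7 24
f 28 24 8
f 27 24 28
f 10 33 29
f 33 9 25
f 29 25 2
f 33 25 29
f 44 43 46
f 44 46 45
f 46 43 47
f 46 47 45
f 47 43 48
f 47 48 45
f 48 43 49
f 48 49 45
f 49 43 50
f 49 50 45
f 50 43 51
f 50 51 45
f 51 43 52
f 51 52 45
f 52 43 44
f 52 44 45
f 54 53 56
f 54 56 55
f 56 53 57
f 56 57 55
f 57 53 58
f 57 58 55
f 58 53 59
f 58 59 55
f 59 53 60
f 59 60 55
f 60 53 61
f 60 61 55
f 61 53 62
f 61 62 55
f 62 53 63
f 62 63 55
f 63 53 64
f 63 64 55
f 64 53 65
f 64 65 55
f 65 53 66
f 65 66 55
f 66 53 67
f 66 67 55
f 67 53 68
f 67 68 55
f 68 53 69
f 68 69 55
f 69 53 70
f 69 70 55
f 70 53 54
f 70 54 55
f 72 74 71
f 75 72 71
f 71 74 73
f 73 75 71
f 72 78 74
f 76 72 75
f 76 78 72
f 74 78 73
f 77 75 73
f 73 78 77
f 77 76 75
f 78 76 77
f 80 79 83
f 80 83 81
f 81 83 84
f 81 84 82
f 83 79 85
f 83 85 84
f 84 85 86
f 84 86 82
f 85 79 87
f 85 87 86
f 86 87 88
f 86 88 82
f 87 79 89
f 87 89 88
f 88 89 90
f 88 90 82
f 89 79 91
f 89 91 90
f 90 91 92
f 90 92 82
f 91 79 93
f 91 93 92
f 92 93 94
f 92 94 82
f 93 79 95
f 93 95 94
f 94 95 96
f 94 96 82
f 95 79 97
f 95 97 96
f 96 97 98
f 96 98 82
f 97 79 99
f 97 99 98
f 98 99 100
f 98 100 82
f 99 79 101
f 99 101 100
f 100 101 102
f 100 102 82
f 101 79 103
f 101 103 102
f 102 103 104
f 102 104 82
f 103 79 105
f 103 105 104
f 104 105 106
f 104 106 82
f 105 79 107
f 105 107 106
f 106 107 108
f 106 108 82
f 107 79 109
f 107 109 108
f 108 109 110
f 108 110 82
f 109 79 80
f 109 80 110
f 110 80 81
f 110 81 82

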